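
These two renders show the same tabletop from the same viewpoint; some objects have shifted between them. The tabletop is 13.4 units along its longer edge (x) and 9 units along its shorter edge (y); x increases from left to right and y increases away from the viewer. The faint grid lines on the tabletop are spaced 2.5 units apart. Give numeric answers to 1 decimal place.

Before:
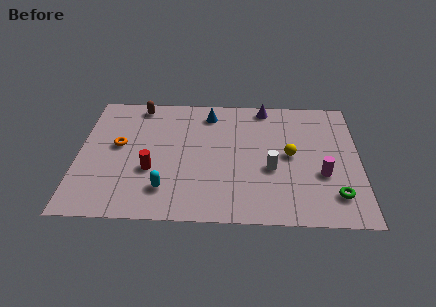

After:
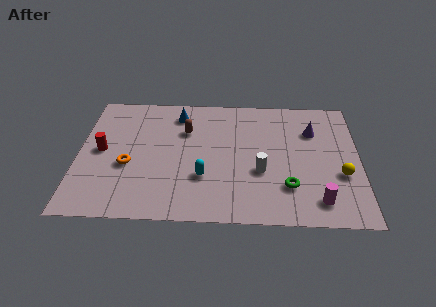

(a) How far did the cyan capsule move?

2.0

The cyan capsule was near (4.2, 2.0) before and (6.0, 2.9) after, so it travelled √(1.8² + 0.9²) ≈ 2.0 units.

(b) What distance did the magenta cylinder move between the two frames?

1.8

From (11.6, 3.3) to (11.4, 1.5), the magenta cylinder covered √(0.2² + 1.8²) ≈ 1.8 units.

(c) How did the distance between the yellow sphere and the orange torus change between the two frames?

+1.9

Before: roughly 8.2 units apart; after: 10.1. That's 1.9 units further apart.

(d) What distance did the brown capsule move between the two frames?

2.9

The brown capsule moved from about (2.8, 8.0) to (5.1, 6.2), a distance of √(2.3² + 1.8²) ≈ 2.9.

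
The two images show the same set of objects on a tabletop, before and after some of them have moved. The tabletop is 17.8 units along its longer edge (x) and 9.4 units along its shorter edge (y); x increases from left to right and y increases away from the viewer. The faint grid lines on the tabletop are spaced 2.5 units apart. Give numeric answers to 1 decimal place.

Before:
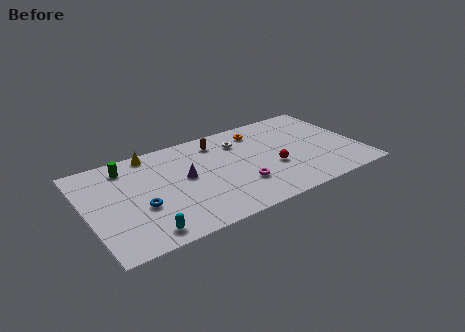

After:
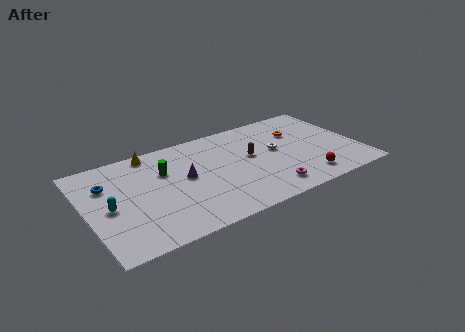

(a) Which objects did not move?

the purple cone and the yellow cone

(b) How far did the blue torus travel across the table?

3.5

The blue torus moved from about (3.3, 3.6) to (1.5, 6.6), a distance of √(1.8² + 3.0²) ≈ 3.5.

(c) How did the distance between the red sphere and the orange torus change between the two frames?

+0.8

The distance was about 4.1 in the first image and 4.9 in the second, so they moved 0.8 units further apart.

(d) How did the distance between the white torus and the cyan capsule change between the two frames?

+1.9

Before: roughly 9.2 units apart; after: 11.1. That's 1.9 units further apart.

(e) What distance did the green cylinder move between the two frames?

2.7

The green cylinder was near (2.9, 7.8) before and (5.2, 6.3) after, so it travelled √(2.3² + 1.5²) ≈ 2.7 units.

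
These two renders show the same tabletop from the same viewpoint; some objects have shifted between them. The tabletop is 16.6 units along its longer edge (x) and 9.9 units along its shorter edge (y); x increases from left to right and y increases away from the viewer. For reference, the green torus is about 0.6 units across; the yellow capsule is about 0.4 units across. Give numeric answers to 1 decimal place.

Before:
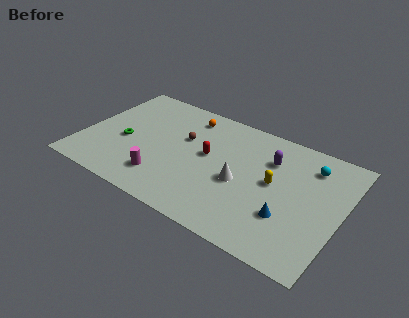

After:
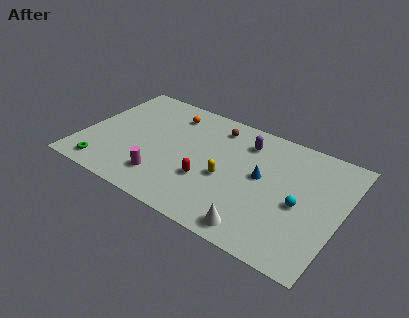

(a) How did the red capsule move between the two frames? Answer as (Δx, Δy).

(0.3, -2.1)

The red capsule was at about (8.0, 5.5) and moved to about (8.3, 3.4).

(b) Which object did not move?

the magenta cylinder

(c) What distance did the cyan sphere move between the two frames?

3.4

From (14.3, 7.8) to (14.1, 4.4), the cyan sphere covered √(0.2² + 3.4²) ≈ 3.4 units.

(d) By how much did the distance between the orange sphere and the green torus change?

+2.0

The distance was about 5.4 in the first image and 7.4 in the second, so they moved 2.0 units further apart.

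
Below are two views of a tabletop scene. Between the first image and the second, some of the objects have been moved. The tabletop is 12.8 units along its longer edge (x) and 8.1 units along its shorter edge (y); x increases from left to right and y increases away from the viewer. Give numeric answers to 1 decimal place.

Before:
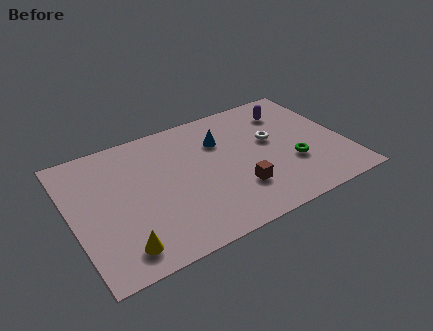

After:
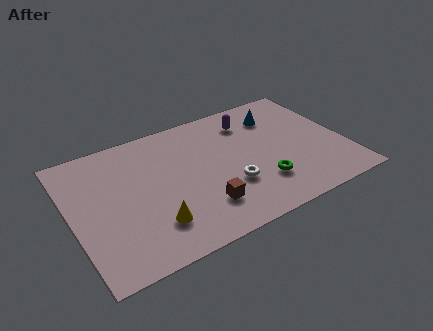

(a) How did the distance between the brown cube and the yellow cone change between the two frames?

-3.4

They were about 5.7 units apart before and 2.3 after — 3.4 units closer together.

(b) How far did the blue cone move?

2.8

The blue cone moved from about (7.2, 5.7) to (10.0, 6.2), a distance of √(2.8² + 0.5²) ≈ 2.8.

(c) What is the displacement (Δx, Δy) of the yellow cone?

(1.6, 0.7)

From the two frames, the yellow cone sits at roughly (1.9, 1.3) before and (3.5, 2.0) after.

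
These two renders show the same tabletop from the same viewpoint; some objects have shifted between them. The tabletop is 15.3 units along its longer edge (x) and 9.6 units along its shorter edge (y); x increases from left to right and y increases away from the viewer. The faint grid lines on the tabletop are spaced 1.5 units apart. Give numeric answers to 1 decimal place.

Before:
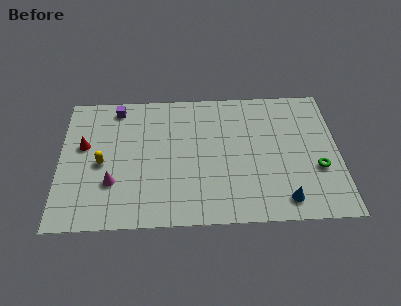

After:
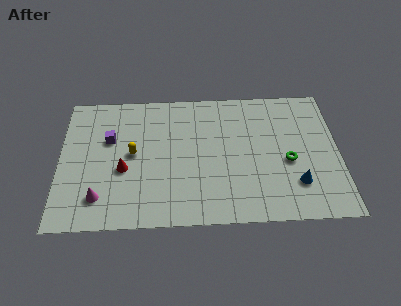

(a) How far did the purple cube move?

2.3

From (3.1, 8.4) to (2.7, 6.1), the purple cube covered √(0.4² + 2.3²) ≈ 2.3 units.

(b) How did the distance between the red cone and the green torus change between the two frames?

-4.0

Before: roughly 13.0 units apart; after: 9.0. That's 4.0 units closer together.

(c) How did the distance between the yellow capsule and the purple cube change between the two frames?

-2.4

Before: roughly 4.1 units apart; after: 1.7. That's 2.4 units closer together.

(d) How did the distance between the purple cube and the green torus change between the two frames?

-2.0

Before: roughly 12.0 units apart; after: 10.0. That's 2.0 units closer together.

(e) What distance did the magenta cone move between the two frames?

1.2

From (2.9, 3.0) to (2.2, 2.0), the magenta cone covered √(0.7² + 1.0²) ≈ 1.2 units.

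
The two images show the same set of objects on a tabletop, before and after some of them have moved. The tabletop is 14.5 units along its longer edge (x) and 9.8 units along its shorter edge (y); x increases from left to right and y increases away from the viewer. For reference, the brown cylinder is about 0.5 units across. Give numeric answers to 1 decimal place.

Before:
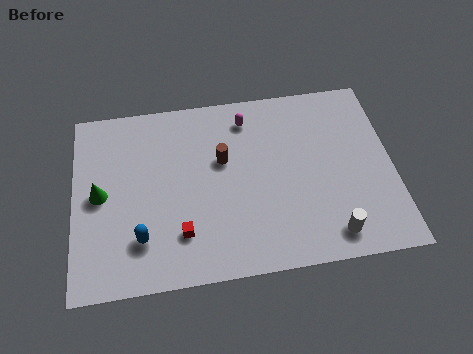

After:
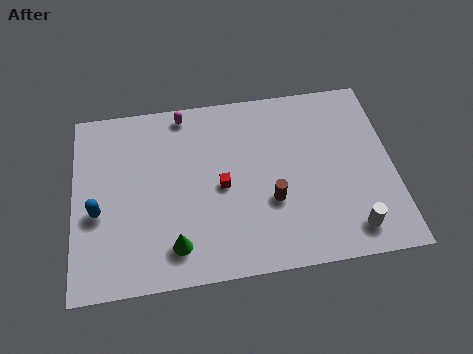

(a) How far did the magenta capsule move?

3.0

The magenta capsule moved from about (8.0, 8.1) to (5.1, 8.8), a distance of √(2.9² + 0.7²) ≈ 3.0.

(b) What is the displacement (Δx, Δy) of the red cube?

(1.9, 2.2)

From the two frames, the red cube sits at roughly (4.8, 2.4) before and (6.7, 4.6) after.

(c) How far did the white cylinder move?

0.9

The white cylinder was near (11.5, 1.4) before and (12.4, 1.5) after, so it travelled √(0.9² + 0.1²) ≈ 0.9 units.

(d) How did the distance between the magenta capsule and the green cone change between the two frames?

-0.5

Before: roughly 7.5 units apart; after: 7.0. That's 0.5 units closer together.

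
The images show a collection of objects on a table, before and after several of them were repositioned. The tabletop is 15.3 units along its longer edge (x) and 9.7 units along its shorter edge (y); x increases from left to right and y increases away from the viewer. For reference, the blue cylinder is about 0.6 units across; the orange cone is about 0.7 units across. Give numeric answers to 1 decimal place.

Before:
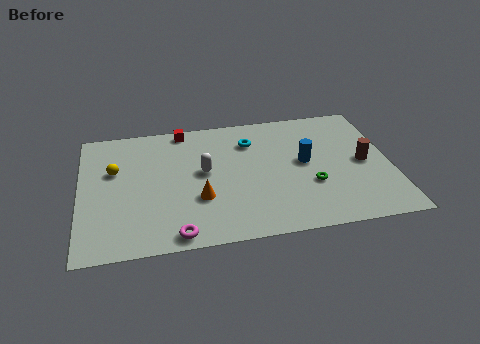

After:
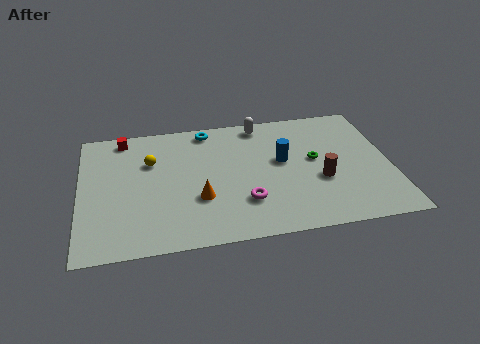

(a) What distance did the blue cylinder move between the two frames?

1.1

From (11.1, 5.2) to (10.0, 5.5), the blue cylinder covered √(1.1² + 0.3²) ≈ 1.1 units.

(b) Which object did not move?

the orange cone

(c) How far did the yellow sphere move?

1.8

The yellow sphere moved from about (1.7, 6.1) to (3.5, 6.5), a distance of √(1.8² + 0.4²) ≈ 1.8.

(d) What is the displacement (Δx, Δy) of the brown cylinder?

(-2.2, -1.0)

The brown cylinder was at about (14.0, 4.7) and moved to about (11.8, 3.7).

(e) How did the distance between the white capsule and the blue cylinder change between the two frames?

-1.8

The distance was about 5.0 in the first image and 3.2 in the second, so they moved 1.8 units closer together.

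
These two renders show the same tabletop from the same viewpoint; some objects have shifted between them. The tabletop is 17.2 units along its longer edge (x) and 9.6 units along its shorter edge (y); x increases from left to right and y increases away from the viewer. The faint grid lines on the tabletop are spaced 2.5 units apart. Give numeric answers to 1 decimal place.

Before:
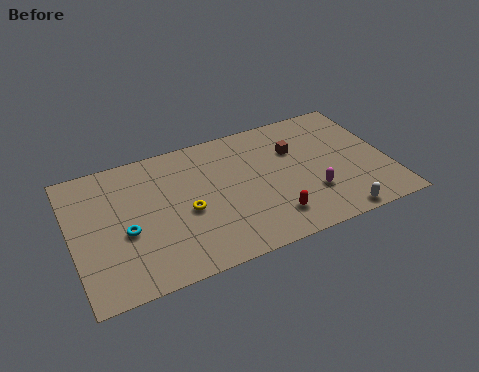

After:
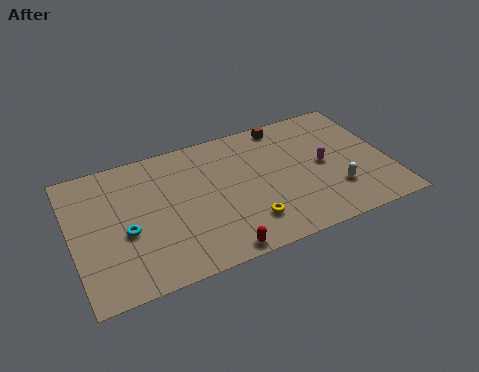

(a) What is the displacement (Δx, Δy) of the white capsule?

(0.2, 1.9)

From the two frames, the white capsule sits at roughly (13.9, 0.8) before and (14.1, 2.7) after.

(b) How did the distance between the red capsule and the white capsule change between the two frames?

+3.4

They were about 3.6 units apart before and 7.0 after — 3.4 units further apart.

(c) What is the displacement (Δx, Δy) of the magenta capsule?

(0.9, 1.9)

The magenta capsule was at about (12.8, 2.9) and moved to about (13.7, 4.8).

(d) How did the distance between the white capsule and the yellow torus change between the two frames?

-3.6

The distance was about 8.5 in the first image and 4.9 in the second, so they moved 3.6 units closer together.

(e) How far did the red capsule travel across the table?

3.3

The red capsule was near (10.5, 2.0) before and (7.4, 0.8) after, so it travelled √(3.1² + 1.2²) ≈ 3.3 units.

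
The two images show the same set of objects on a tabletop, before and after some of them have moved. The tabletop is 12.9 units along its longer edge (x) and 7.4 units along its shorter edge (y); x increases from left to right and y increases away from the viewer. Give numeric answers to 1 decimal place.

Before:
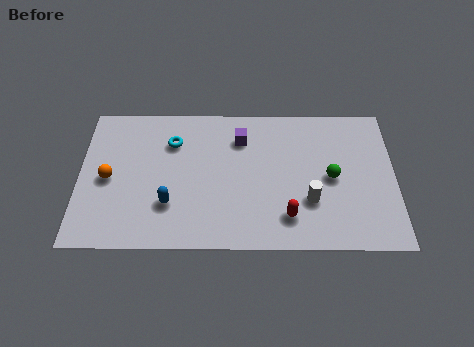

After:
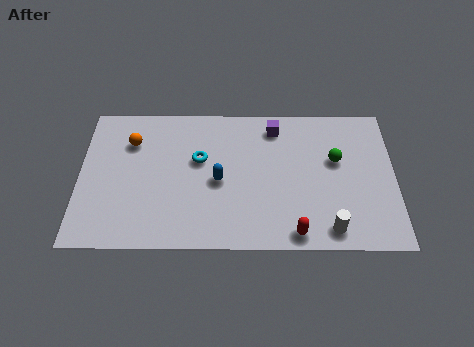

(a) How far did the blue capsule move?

2.3

The blue capsule moved from about (3.7, 2.2) to (5.7, 3.4), a distance of √(2.0² + 1.2²) ≈ 2.3.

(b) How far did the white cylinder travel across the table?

1.6

The white cylinder was near (9.4, 2.4) before and (10.2, 1.0) after, so it travelled √(0.8² + 1.4²) ≈ 1.6 units.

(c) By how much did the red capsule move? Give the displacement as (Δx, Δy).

(0.3, -0.8)

The red capsule was at about (8.5, 1.6) and moved to about (8.8, 0.8).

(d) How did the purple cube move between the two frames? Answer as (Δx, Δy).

(1.4, 0.6)

The purple cube was at about (6.6, 5.6) and moved to about (8.0, 6.2).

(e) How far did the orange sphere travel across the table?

2.1

From (1.2, 3.5) to (2.1, 5.4), the orange sphere covered √(0.9² + 1.9²) ≈ 2.1 units.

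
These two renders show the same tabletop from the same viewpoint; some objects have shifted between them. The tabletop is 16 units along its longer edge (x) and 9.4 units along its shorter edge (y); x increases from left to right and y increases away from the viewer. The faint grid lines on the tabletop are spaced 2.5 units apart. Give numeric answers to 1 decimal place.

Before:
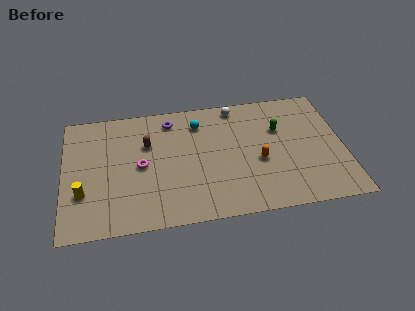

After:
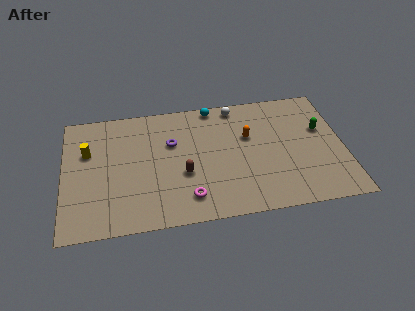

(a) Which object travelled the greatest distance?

the magenta torus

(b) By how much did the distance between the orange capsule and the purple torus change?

-1.9

They were about 6.3 units apart before and 4.4 after — 1.9 units closer together.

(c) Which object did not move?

the white sphere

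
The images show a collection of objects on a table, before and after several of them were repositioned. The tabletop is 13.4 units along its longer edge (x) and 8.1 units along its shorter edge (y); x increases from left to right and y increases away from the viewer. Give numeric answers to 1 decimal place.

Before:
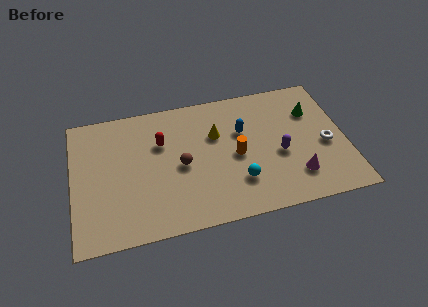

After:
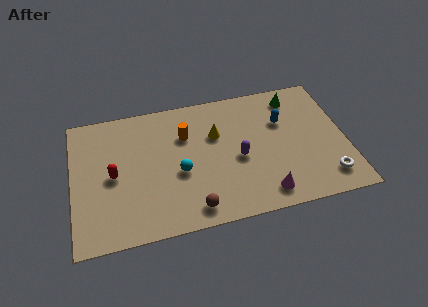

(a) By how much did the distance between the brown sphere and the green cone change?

+1.0

The distance was about 6.9 in the first image and 7.9 in the second, so they moved 1.0 units further apart.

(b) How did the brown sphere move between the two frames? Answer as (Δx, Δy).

(0.4, -2.7)

The brown sphere was at about (5.3, 3.8) and moved to about (5.7, 1.1).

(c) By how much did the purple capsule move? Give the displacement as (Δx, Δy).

(-2.0, 0.2)

From the two frames, the purple capsule sits at roughly (10.1, 3.4) before and (8.1, 3.6) after.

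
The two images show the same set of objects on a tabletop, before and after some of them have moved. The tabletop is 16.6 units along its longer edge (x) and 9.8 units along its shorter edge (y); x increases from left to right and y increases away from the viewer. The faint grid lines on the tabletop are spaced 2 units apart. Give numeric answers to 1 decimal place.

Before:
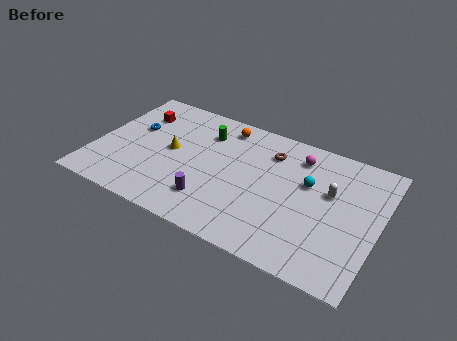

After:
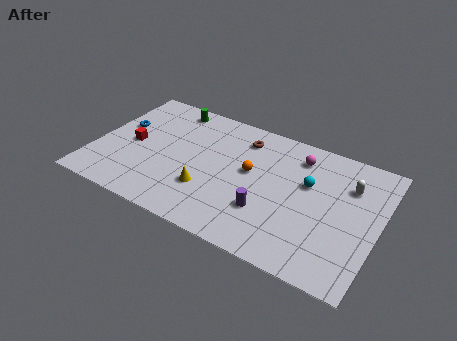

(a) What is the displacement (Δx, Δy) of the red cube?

(0.1, -2.6)

The red cube was at about (2.0, 7.3) and moved to about (2.1, 4.7).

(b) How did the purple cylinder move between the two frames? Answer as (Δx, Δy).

(3.2, 0.7)

The purple cylinder started near (7.2, 2.3) and ended near (10.4, 3.0).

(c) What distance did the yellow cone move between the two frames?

3.3

The yellow cone moved from about (4.4, 5.1) to (6.9, 3.0), a distance of √(2.5² + 2.1²) ≈ 3.3.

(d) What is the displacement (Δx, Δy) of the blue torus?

(-0.8, -0.1)

The blue torus started near (2.0, 6.0) and ended near (1.2, 5.9).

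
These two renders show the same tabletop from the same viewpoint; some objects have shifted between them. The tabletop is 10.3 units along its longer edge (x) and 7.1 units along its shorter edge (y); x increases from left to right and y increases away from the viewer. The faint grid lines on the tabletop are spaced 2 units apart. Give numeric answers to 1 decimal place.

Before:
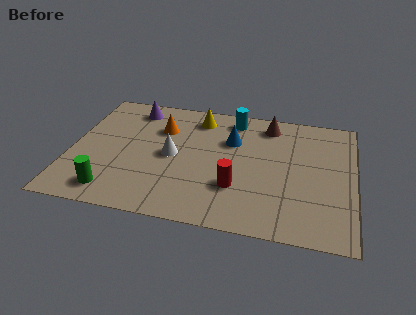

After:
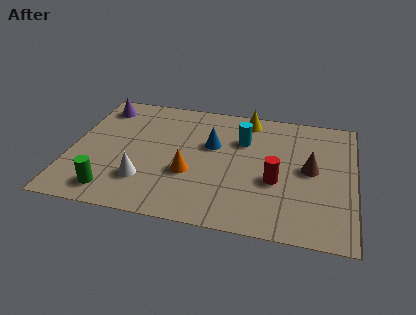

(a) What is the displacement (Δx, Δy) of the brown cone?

(1.6, -2.3)

The brown cone started near (7.1, 6.0) and ended near (8.7, 3.7).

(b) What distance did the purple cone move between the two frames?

1.2

From (2.1, 6.0) to (0.9, 5.9), the purple cone covered √(1.2² + 0.1²) ≈ 1.2 units.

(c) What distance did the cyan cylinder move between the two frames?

1.3

The cyan cylinder was near (5.8, 6.1) before and (6.2, 4.9) after, so it travelled √(0.4² + 1.2²) ≈ 1.3 units.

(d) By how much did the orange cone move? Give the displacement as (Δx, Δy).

(1.2, -2.4)

From the two frames, the orange cone sits at roughly (3.2, 5.0) before and (4.4, 2.6) after.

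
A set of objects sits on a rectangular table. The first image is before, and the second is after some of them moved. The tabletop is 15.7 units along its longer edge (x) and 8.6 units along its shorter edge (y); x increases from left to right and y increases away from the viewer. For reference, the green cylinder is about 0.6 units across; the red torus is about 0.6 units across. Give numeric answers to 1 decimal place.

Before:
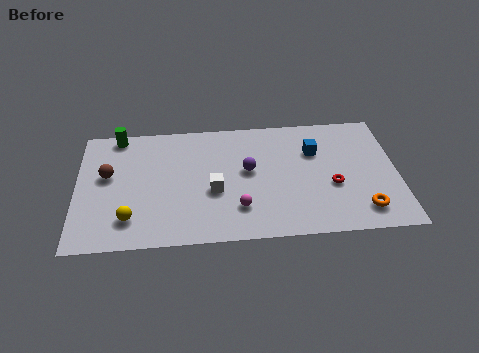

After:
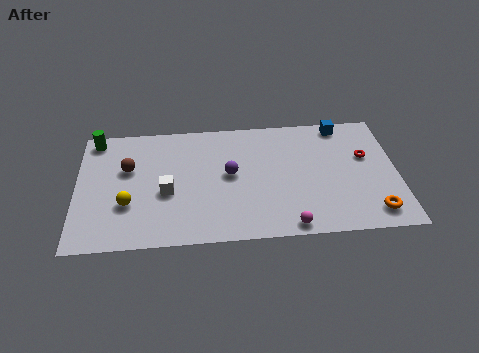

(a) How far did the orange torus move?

0.5

The orange torus moved from about (13.9, 1.6) to (14.4, 1.4), a distance of √(0.5² + 0.2²) ≈ 0.5.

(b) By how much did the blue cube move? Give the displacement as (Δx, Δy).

(1.4, 1.8)

The blue cube started near (11.7, 5.9) and ended near (13.1, 7.7).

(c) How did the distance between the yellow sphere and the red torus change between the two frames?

+1.9

The distance was about 10.0 in the first image and 11.9 in the second, so they moved 1.9 units further apart.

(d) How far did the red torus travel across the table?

2.5

The red torus was near (12.5, 3.4) before and (14.2, 5.3) after, so it travelled √(1.7² + 1.9²) ≈ 2.5 units.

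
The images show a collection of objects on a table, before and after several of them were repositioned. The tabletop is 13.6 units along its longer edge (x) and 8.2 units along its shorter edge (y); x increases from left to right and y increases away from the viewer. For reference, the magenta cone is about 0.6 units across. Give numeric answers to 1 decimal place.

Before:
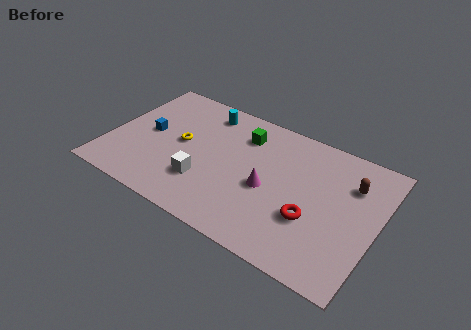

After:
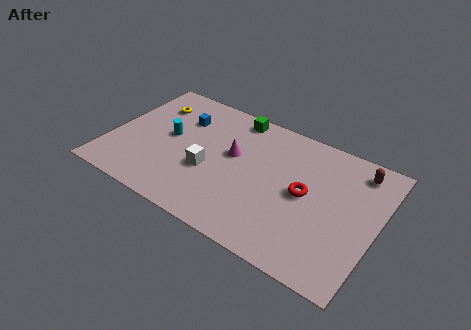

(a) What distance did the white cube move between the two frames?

0.8

The white cube moved from about (5.1, 2.4) to (5.2, 3.2), a distance of √(0.1² + 0.8²) ≈ 0.8.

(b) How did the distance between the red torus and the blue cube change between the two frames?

-1.8

The distance was about 8.7 in the first image and 6.9 in the second, so they moved 1.8 units closer together.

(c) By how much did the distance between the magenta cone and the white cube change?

-1.4

The distance was about 3.3 in the first image and 1.9 in the second, so they moved 1.4 units closer together.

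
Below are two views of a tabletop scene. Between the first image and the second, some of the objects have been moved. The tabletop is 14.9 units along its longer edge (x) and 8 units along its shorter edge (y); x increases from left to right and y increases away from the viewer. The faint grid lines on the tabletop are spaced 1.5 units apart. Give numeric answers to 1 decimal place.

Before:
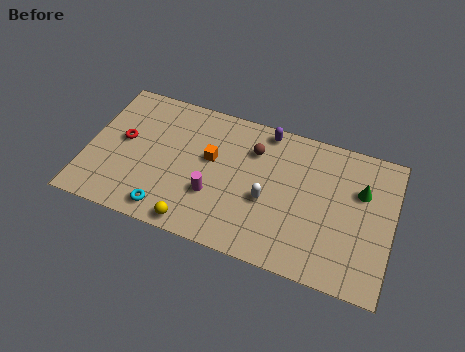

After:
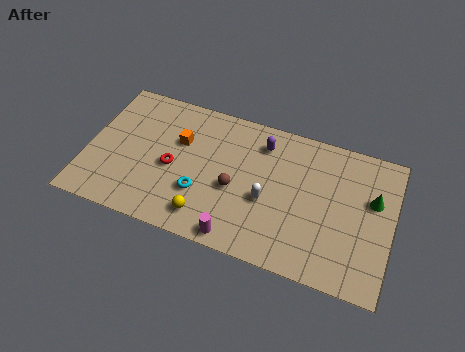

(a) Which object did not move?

the white capsule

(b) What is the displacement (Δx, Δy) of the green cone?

(0.6, -0.3)

The green cone was at about (13.3, 5.3) and moved to about (13.9, 5.0).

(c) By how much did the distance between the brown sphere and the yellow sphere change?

-3.3

Before: roughly 5.6 units apart; after: 2.3. That's 3.3 units closer together.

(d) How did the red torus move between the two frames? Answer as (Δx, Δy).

(2.5, -0.8)

The red torus started near (1.7, 4.4) and ended near (4.2, 3.6).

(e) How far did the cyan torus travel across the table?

2.1

From (4.2, 1.1) to (5.7, 2.6), the cyan torus covered √(1.5² + 1.5²) ≈ 2.1 units.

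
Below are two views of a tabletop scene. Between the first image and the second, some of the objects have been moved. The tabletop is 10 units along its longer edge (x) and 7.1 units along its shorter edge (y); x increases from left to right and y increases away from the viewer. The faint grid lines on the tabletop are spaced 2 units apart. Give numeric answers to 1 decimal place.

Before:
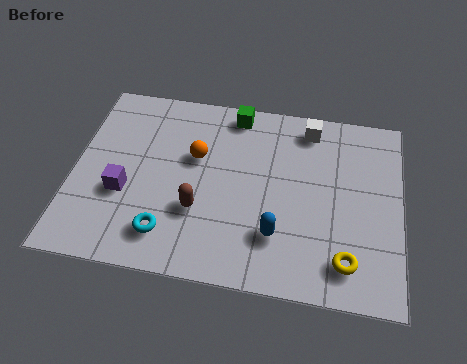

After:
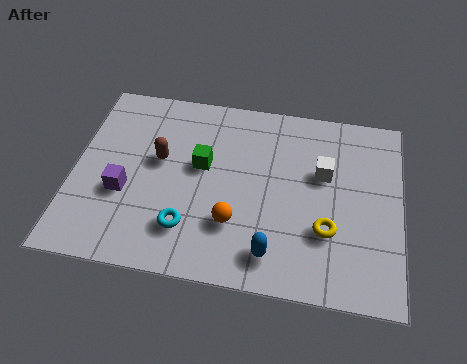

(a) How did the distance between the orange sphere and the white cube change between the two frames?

-0.3

They were about 3.8 units apart before and 3.5 after — 0.3 units closer together.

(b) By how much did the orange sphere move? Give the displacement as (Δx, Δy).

(1.3, -2.3)

The orange sphere was at about (3.7, 4.4) and moved to about (5.0, 2.1).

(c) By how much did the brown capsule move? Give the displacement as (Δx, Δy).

(-1.3, 1.7)

The brown capsule was at about (3.9, 2.4) and moved to about (2.6, 4.1).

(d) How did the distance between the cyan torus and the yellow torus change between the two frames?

-1.2

Before: roughly 5.4 units apart; after: 4.2. That's 1.2 units closer together.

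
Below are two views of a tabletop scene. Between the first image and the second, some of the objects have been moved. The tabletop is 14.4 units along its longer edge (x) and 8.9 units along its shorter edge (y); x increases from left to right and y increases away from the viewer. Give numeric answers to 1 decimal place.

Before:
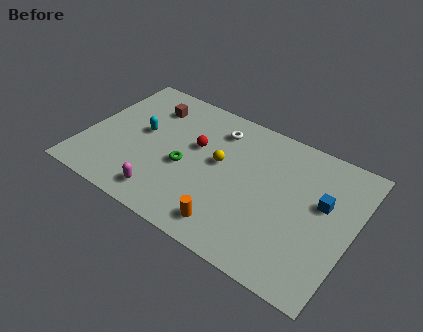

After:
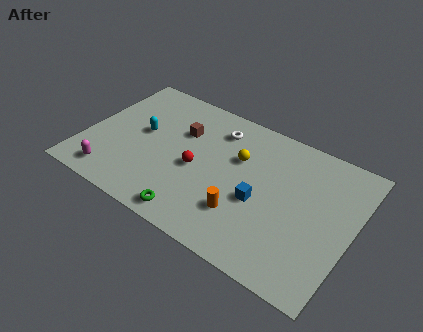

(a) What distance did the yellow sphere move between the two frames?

1.2

The yellow sphere moved from about (7.2, 5.0) to (8.1, 5.8), a distance of √(0.9² + 0.8²) ≈ 1.2.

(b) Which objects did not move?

the cyan capsule and the white torus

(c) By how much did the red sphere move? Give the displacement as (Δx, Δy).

(0.3, -1.4)

The red sphere was at about (5.8, 5.4) and moved to about (6.1, 4.0).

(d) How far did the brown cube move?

2.1

The brown cube was near (3.0, 6.9) before and (4.9, 6.0) after, so it travelled √(1.9² + 0.9²) ≈ 2.1 units.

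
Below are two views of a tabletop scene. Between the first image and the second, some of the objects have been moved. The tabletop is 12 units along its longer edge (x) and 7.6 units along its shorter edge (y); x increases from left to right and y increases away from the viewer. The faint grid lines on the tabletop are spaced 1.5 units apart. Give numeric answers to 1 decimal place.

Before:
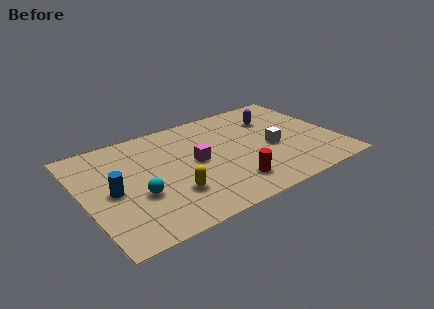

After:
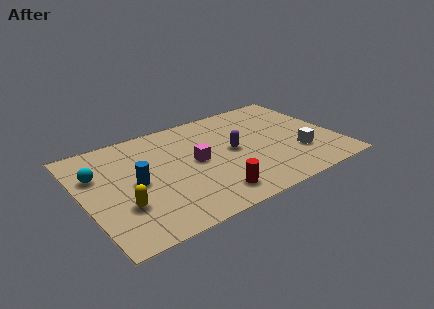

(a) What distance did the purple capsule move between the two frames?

2.8

The purple capsule was near (9.4, 5.5) before and (7.1, 3.9) after, so it travelled √(2.3² + 1.6²) ≈ 2.8 units.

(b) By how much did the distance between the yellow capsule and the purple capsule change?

-0.7

They were about 6.4 units apart before and 5.7 after — 0.7 units closer together.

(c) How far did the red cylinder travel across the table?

1.0

From (6.6, 1.6) to (5.6, 1.3), the red cylinder covered √(1.0² + 0.3²) ≈ 1.0 units.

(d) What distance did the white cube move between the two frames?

1.5

From (8.9, 3.3) to (10.0, 2.3), the white cube covered √(1.1² + 1.0²) ≈ 1.5 units.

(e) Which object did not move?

the magenta cube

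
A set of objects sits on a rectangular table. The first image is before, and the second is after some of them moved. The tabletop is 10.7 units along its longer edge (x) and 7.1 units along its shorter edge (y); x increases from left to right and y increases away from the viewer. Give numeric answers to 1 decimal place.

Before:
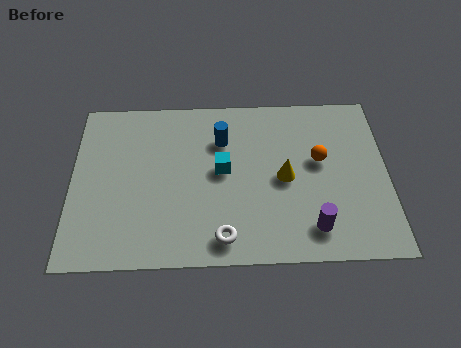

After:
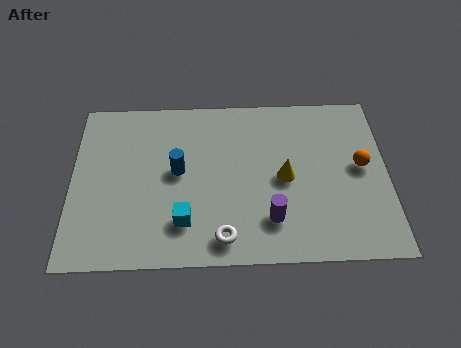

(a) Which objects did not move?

the yellow cone and the white torus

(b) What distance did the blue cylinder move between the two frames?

2.0

The blue cylinder was near (5.1, 5.1) before and (3.6, 3.8) after, so it travelled √(1.5² + 1.3²) ≈ 2.0 units.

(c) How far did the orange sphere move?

1.4

The orange sphere was near (8.4, 4.1) before and (9.8, 3.8) after, so it travelled √(1.4² + 0.3²) ≈ 1.4 units.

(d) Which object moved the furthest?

the cyan cube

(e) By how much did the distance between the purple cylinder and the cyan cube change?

-1.0

Before: roughly 3.9 units apart; after: 2.9. That's 1.0 units closer together.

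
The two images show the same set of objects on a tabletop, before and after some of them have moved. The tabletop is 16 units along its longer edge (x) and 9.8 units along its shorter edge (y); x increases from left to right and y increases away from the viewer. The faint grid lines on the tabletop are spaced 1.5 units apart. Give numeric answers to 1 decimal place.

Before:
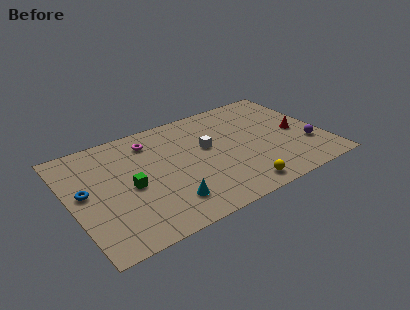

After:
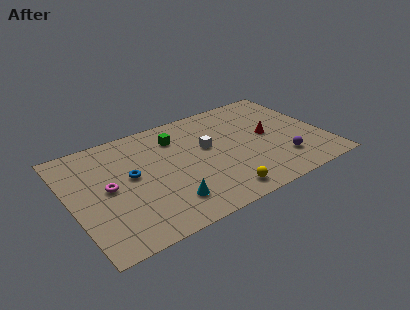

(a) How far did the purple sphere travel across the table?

1.9

The purple sphere was near (14.8, 3.0) before and (13.0, 2.4) after, so it travelled √(1.8² + 0.6²) ≈ 1.9 units.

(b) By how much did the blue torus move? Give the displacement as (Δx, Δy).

(2.9, 0.1)

From the two frames, the blue torus sits at roughly (0.9, 5.3) before and (3.8, 5.4) after.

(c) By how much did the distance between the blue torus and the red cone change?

-4.7

Before: roughly 13.5 units apart; after: 8.8. That's 4.7 units closer together.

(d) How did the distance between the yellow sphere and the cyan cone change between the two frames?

-1.2

They were about 4.5 units apart before and 3.3 after — 1.2 units closer together.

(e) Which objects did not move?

the cyan cone and the white cube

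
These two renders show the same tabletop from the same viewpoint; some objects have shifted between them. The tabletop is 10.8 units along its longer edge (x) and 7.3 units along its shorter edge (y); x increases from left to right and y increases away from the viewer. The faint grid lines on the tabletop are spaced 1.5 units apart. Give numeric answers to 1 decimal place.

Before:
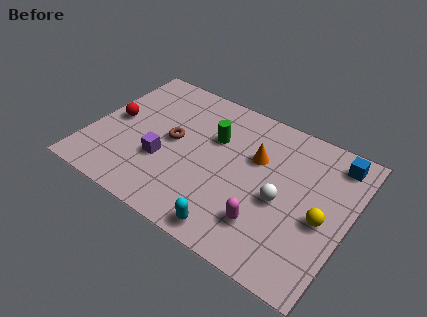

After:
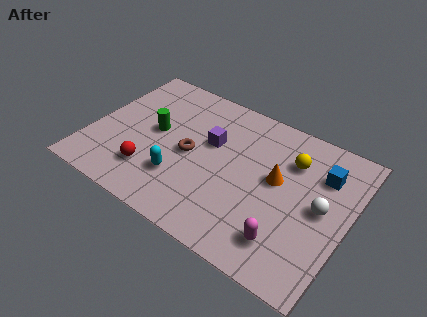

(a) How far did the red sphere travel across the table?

2.7

The red sphere was near (0.9, 3.7) before and (2.8, 1.8) after, so it travelled √(1.9² + 1.9²) ≈ 2.7 units.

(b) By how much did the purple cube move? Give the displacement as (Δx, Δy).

(1.7, 1.9)

From the two frames, the purple cube sits at roughly (3.2, 2.6) before and (4.9, 4.5) after.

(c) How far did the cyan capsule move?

2.8

From (6.5, 0.8) to (4.0, 2.1), the cyan capsule covered √(2.5² + 1.3²) ≈ 2.8 units.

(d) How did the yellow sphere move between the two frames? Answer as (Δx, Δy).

(-1.6, 2.1)

From the two frames, the yellow sphere sits at roughly (9.8, 3.2) before and (8.2, 5.3) after.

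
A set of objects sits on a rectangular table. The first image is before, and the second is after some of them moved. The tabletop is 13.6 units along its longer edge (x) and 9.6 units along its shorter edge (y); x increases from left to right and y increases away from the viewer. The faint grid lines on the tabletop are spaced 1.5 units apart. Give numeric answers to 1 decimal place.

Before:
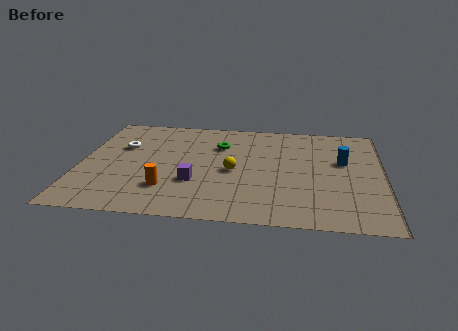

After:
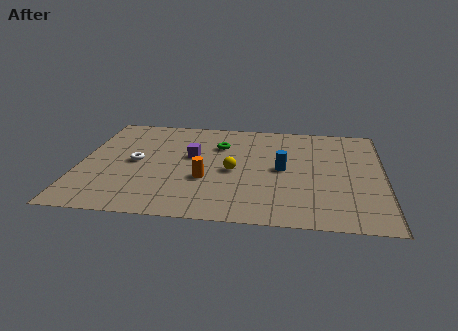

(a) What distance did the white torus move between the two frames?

1.6

The white torus moved from about (1.8, 6.2) to (2.5, 4.8), a distance of √(0.7² + 1.4²) ≈ 1.6.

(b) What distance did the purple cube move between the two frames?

2.4

From (5.2, 3.2) to (5.0, 5.6), the purple cube covered √(0.2² + 2.4²) ≈ 2.4 units.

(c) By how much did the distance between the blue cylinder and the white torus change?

-3.4

Before: roughly 10.0 units apart; after: 6.6. That's 3.4 units closer together.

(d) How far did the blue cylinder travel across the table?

2.9

The blue cylinder moved from about (11.8, 5.8) to (9.1, 4.8), a distance of √(2.7² + 1.0²) ≈ 2.9.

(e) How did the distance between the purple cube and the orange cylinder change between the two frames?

+0.8

They were about 1.4 units apart before and 2.2 after — 0.8 units further apart.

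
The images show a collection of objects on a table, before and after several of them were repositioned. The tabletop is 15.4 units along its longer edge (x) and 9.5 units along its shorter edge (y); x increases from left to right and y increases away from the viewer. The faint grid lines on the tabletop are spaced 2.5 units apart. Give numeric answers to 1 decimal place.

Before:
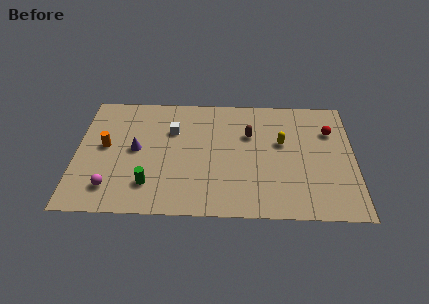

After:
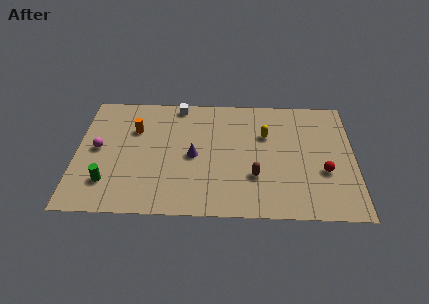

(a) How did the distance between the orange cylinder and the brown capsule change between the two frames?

-0.5

Before: roughly 8.1 units apart; after: 7.6. That's 0.5 units closer together.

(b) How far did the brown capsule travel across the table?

3.3

The brown capsule was near (9.6, 6.3) before and (9.9, 3.0) after, so it travelled √(0.3² + 3.3²) ≈ 3.3 units.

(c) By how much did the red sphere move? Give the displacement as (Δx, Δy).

(-0.4, -3.2)

The red sphere started near (14.1, 6.7) and ended near (13.7, 3.5).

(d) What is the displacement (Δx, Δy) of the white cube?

(0.3, 2.1)

The white cube started near (5.3, 6.5) and ended near (5.6, 8.6).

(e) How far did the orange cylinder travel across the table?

2.1

The orange cylinder moved from about (1.6, 5.1) to (3.2, 6.5), a distance of √(1.6² + 1.4²) ≈ 2.1.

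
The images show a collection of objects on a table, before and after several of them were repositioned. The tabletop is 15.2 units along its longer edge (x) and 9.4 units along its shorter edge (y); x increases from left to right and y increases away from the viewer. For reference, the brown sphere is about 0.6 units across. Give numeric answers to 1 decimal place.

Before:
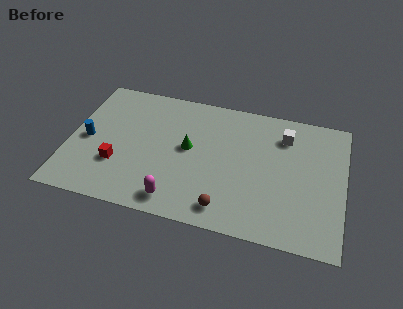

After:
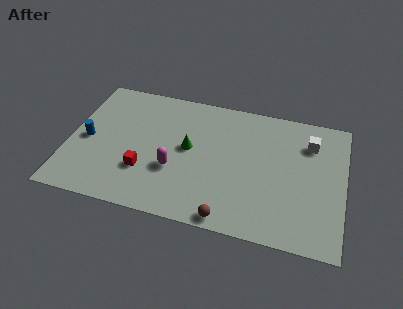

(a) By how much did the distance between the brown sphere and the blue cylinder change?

+0.4

Before: roughly 8.5 units apart; after: 8.9. That's 0.4 units further apart.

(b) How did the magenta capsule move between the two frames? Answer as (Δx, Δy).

(-0.3, 2.1)

From the two frames, the magenta capsule sits at roughly (6.2, 1.3) before and (5.9, 3.4) after.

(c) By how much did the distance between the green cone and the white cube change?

+1.3

The distance was about 5.6 in the first image and 6.9 in the second, so they moved 1.3 units further apart.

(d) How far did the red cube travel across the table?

1.5

From (2.8, 3.0) to (4.3, 2.9), the red cube covered √(1.5² + 0.1²) ≈ 1.5 units.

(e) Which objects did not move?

the blue cylinder and the green cone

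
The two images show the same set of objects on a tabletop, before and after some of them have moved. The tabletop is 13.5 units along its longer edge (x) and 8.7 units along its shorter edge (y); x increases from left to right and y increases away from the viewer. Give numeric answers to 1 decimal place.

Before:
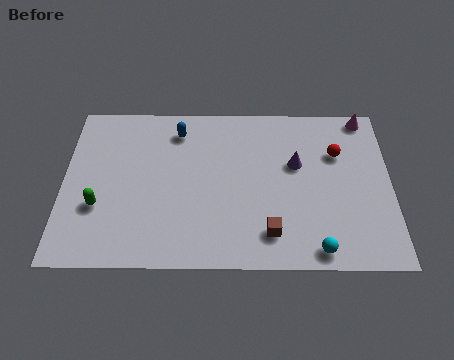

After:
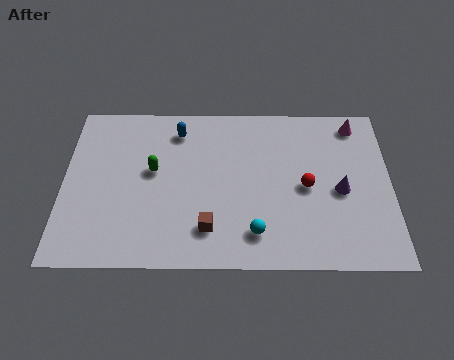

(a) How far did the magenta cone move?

0.6

The magenta cone was near (12.5, 7.9) before and (12.1, 7.5) after, so it travelled √(0.4² + 0.4²) ≈ 0.6 units.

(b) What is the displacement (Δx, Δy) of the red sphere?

(-1.3, -1.8)

The red sphere started near (11.3, 5.9) and ended near (10.0, 4.1).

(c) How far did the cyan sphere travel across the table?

2.6

The cyan sphere moved from about (10.4, 0.9) to (7.9, 1.7), a distance of √(2.5² + 0.8²) ≈ 2.6.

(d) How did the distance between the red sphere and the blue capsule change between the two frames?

-0.6

They were about 6.7 units apart before and 6.1 after — 0.6 units closer together.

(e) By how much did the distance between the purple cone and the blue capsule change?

+2.2

Before: roughly 5.2 units apart; after: 7.4. That's 2.2 units further apart.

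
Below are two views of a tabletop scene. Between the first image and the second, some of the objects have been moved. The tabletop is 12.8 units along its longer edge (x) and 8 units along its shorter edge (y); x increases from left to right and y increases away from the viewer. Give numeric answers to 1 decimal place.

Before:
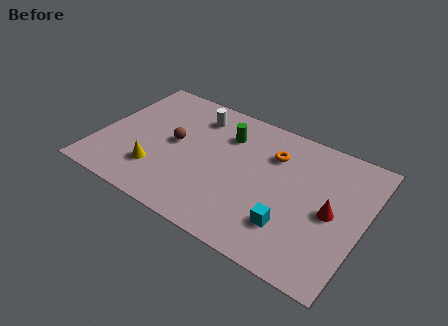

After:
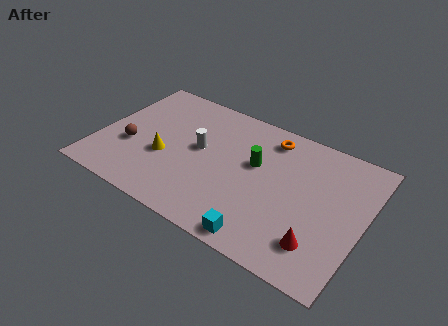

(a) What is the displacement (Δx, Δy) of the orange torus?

(-0.3, 0.9)

From the two frames, the orange torus sits at roughly (8.2, 5.8) before and (7.9, 6.7) after.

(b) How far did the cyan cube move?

1.7

The cyan cube moved from about (9.6, 2.1) to (8.5, 0.8), a distance of √(1.1² + 1.3²) ≈ 1.7.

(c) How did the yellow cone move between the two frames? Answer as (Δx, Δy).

(0.2, 1.0)

The yellow cone was at about (3.1, 2.1) and moved to about (3.3, 3.1).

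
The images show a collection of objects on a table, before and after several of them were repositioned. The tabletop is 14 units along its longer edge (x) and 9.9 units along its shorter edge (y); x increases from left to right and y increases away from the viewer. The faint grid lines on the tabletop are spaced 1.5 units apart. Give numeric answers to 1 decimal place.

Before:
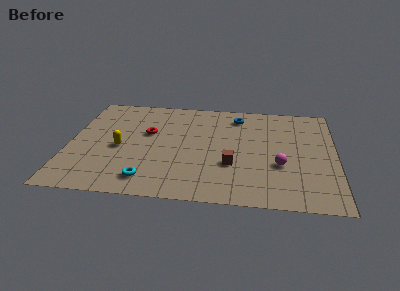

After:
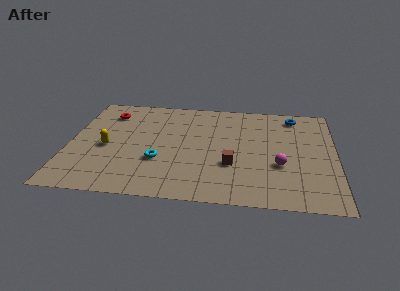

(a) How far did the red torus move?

2.8

The red torus moved from about (4.1, 6.0) to (1.9, 7.8), a distance of √(2.2² + 1.8²) ≈ 2.8.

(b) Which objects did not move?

the brown cube and the magenta sphere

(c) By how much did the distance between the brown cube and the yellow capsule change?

+0.7

Before: roughly 6.0 units apart; after: 6.7. That's 0.7 units further apart.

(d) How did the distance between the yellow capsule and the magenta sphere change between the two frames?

+0.7

They were about 8.4 units apart before and 9.1 after — 0.7 units further apart.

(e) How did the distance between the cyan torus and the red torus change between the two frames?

+0.9

The distance was about 4.4 in the first image and 5.3 in the second, so they moved 0.9 units further apart.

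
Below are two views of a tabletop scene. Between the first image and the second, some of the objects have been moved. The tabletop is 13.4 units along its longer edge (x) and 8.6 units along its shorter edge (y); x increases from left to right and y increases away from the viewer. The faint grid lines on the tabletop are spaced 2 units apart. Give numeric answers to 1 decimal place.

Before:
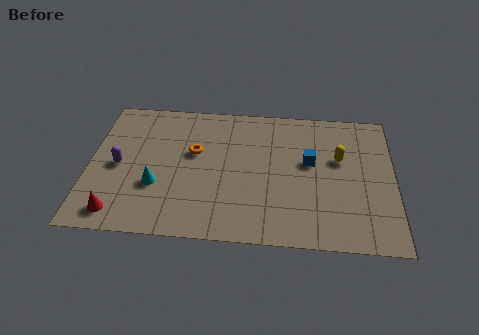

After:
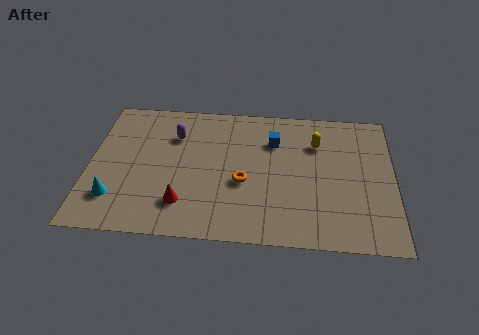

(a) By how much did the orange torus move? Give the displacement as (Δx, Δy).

(2.2, -1.7)

The orange torus was at about (4.6, 5.2) and moved to about (6.8, 3.5).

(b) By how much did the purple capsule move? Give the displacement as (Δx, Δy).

(2.4, 2.1)

The purple capsule was at about (1.3, 4.1) and moved to about (3.7, 6.2).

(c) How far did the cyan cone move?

2.0

The cyan cone was near (3.0, 3.0) before and (1.2, 2.1) after, so it travelled √(1.8² + 0.9²) ≈ 2.0 units.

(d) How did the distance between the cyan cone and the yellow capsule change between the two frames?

+1.4

Before: roughly 8.3 units apart; after: 9.7. That's 1.4 units further apart.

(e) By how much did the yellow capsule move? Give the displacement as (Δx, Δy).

(-1.0, 0.9)

From the two frames, the yellow capsule sits at roughly (11.0, 5.3) before and (10.0, 6.2) after.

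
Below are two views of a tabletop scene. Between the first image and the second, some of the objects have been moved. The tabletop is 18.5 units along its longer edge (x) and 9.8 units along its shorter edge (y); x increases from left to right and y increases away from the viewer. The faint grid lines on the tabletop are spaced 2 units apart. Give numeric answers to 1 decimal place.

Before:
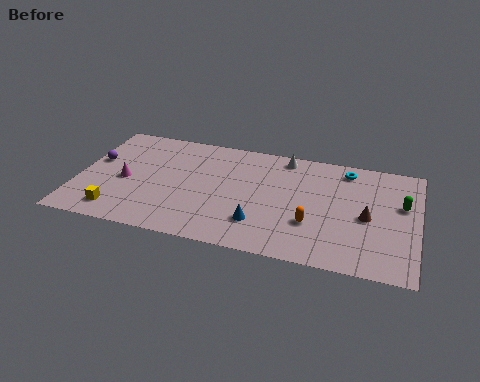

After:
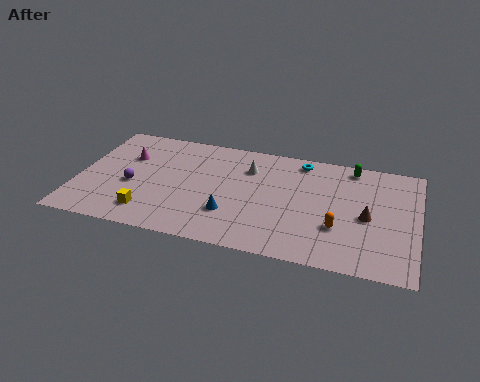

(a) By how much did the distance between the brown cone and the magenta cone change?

+0.3

Before: roughly 13.2 units apart; after: 13.5. That's 0.3 units further apart.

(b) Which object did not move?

the brown cone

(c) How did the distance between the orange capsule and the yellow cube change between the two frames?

-0.3

Before: roughly 10.6 units apart; after: 10.3. That's 0.3 units closer together.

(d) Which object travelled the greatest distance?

the green capsule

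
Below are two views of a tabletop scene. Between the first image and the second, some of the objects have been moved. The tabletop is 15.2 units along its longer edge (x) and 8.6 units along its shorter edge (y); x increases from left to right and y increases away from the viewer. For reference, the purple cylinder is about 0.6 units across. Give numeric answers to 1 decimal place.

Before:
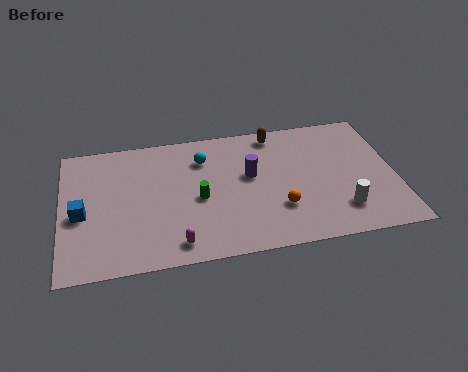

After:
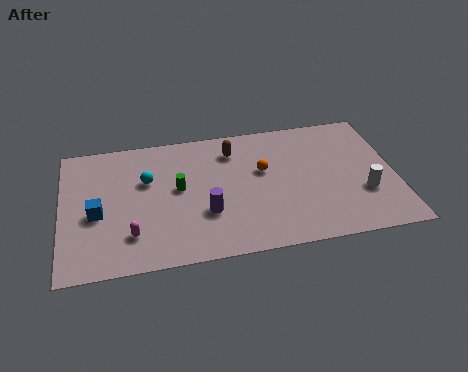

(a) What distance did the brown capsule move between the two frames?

2.2

From (9.9, 7.6) to (7.9, 6.8), the brown capsule covered √(2.0² + 0.8²) ≈ 2.2 units.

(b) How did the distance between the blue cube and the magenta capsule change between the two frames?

-2.7

Before: roughly 4.9 units apart; after: 2.2. That's 2.7 units closer together.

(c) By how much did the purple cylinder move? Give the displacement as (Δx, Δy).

(-2.1, -2.1)

From the two frames, the purple cylinder sits at roughly (8.6, 5.0) before and (6.5, 2.9) after.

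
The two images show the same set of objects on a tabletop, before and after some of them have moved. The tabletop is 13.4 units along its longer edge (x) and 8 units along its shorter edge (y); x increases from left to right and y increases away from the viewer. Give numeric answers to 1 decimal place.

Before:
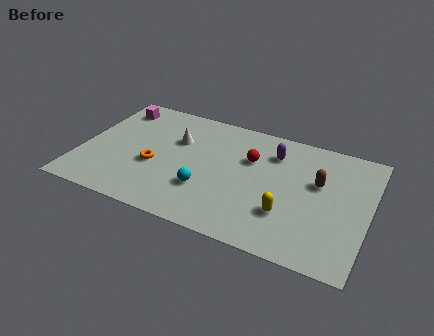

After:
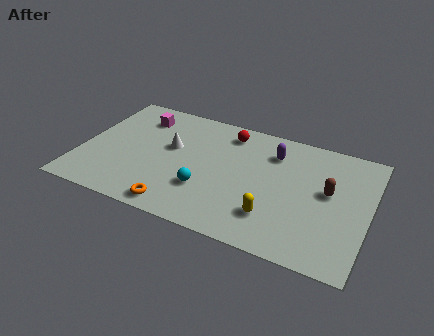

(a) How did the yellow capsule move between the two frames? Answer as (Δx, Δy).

(-0.6, -0.4)

The yellow capsule was at about (9.8, 2.4) and moved to about (9.2, 2.0).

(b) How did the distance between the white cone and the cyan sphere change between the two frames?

-0.4

The distance was about 3.3 in the first image and 2.9 in the second, so they moved 0.4 units closer together.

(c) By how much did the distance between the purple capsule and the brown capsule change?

+0.6

Before: roughly 2.5 units apart; after: 3.1. That's 0.6 units further apart.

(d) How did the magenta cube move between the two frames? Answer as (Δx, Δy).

(1.2, -0.3)

The magenta cube was at about (1.2, 6.6) and moved to about (2.4, 6.3).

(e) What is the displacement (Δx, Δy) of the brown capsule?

(0.5, -0.4)

The brown capsule was at about (11.0, 4.9) and moved to about (11.5, 4.5).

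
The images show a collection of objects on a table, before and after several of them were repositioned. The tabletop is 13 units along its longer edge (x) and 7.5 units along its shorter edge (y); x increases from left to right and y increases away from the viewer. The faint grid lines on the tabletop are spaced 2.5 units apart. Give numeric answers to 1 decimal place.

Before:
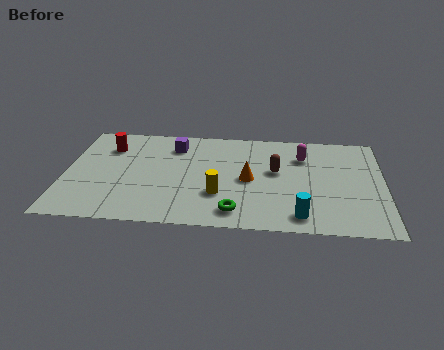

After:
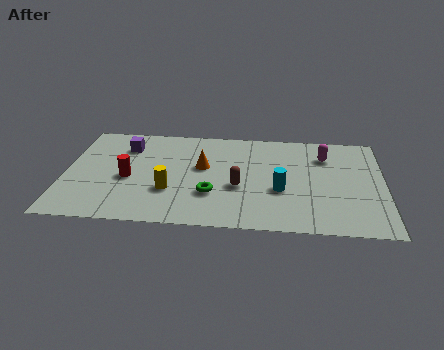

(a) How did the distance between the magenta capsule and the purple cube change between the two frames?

+2.9

They were about 5.3 units apart before and 8.2 after — 2.9 units further apart.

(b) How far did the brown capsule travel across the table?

2.0

The brown capsule was near (8.6, 4.3) before and (7.1, 3.0) after, so it travelled √(1.5² + 1.3²) ≈ 2.0 units.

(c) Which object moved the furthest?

the red cylinder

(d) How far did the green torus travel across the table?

1.6

The green torus moved from about (7.0, 1.2) to (6.0, 2.4), a distance of √(1.0² + 1.2²) ≈ 1.6.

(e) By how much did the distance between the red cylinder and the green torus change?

-3.4

Before: roughly 6.9 units apart; after: 3.5. That's 3.4 units closer together.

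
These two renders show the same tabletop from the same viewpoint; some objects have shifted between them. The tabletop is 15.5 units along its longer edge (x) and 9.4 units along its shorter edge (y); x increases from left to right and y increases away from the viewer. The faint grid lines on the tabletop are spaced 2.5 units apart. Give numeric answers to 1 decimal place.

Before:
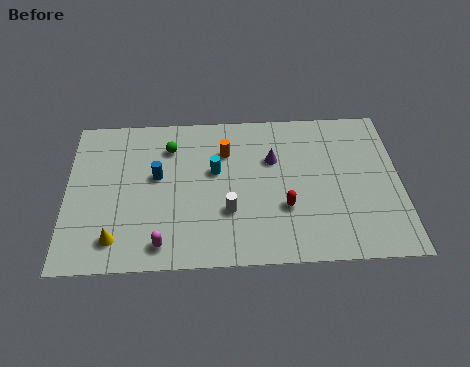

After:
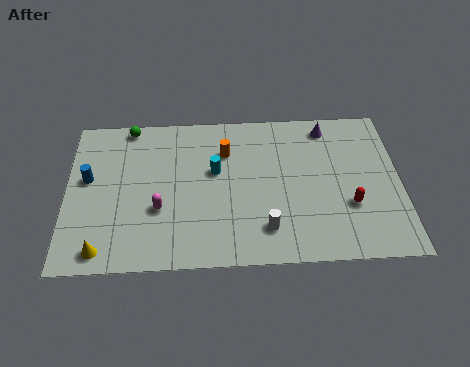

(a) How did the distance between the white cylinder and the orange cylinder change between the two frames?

+1.4

They were about 3.7 units apart before and 5.1 after — 1.4 units further apart.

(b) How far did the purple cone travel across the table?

3.2

The purple cone was near (9.6, 6.2) before and (12.2, 8.1) after, so it travelled √(2.6² + 1.9²) ≈ 3.2 units.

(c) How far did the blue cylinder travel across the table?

3.2

The blue cylinder moved from about (4.2, 5.4) to (1.0, 5.4), a distance of √(3.2² + 0.0²) ≈ 3.2.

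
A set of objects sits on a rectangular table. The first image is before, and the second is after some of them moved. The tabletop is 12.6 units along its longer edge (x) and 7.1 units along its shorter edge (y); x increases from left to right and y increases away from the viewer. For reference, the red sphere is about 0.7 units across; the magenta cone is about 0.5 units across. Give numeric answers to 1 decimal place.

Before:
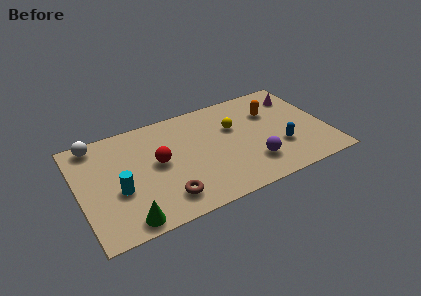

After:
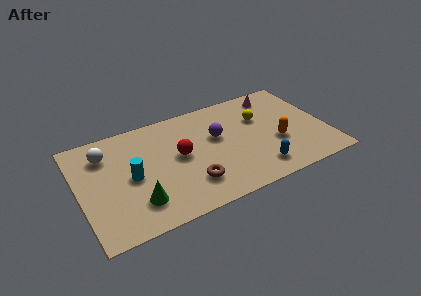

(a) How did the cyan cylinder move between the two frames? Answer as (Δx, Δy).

(0.7, 0.6)

From the two frames, the cyan cylinder sits at roughly (1.9, 2.8) before and (2.6, 3.4) after.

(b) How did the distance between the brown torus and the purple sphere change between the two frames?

-1.5

They were about 4.5 units apart before and 3.0 after — 1.5 units closer together.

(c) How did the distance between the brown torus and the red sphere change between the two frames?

-0.4

They were about 2.4 units apart before and 2.0 after — 0.4 units closer together.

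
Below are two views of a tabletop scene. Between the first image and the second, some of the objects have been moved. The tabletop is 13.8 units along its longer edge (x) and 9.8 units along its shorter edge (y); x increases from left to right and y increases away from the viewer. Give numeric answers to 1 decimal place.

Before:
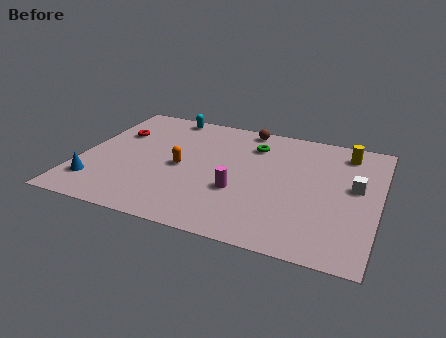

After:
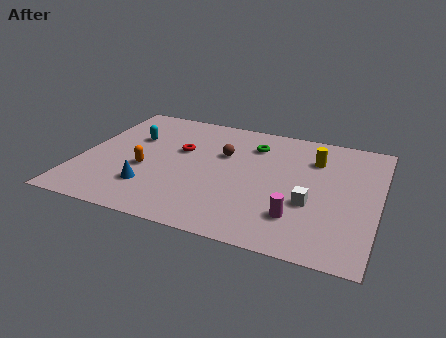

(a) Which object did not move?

the green torus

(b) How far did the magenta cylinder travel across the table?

3.0

From (7.5, 3.5) to (10.3, 2.4), the magenta cylinder covered √(2.8² + 1.1²) ≈ 3.0 units.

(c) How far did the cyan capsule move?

2.8

The cyan capsule moved from about (3.5, 8.9) to (2.2, 6.4), a distance of √(1.3² + 2.5²) ≈ 2.8.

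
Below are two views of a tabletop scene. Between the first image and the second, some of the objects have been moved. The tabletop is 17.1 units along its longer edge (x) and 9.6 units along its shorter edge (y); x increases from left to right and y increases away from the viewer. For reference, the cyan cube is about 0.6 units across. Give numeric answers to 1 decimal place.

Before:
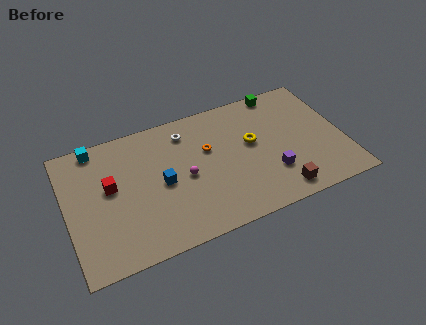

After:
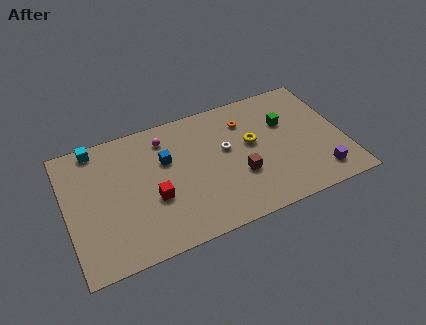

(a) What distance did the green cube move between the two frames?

2.5

The green cube moved from about (13.7, 8.8) to (13.7, 6.3), a distance of √(0.0² + 2.5²) ≈ 2.5.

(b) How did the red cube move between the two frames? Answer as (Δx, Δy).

(2.5, -1.8)

The red cube started near (2.7, 5.5) and ended near (5.2, 3.7).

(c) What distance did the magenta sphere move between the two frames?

3.4

The magenta sphere was near (7.2, 4.5) before and (6.3, 7.8) after, so it travelled √(0.9² + 3.3²) ≈ 3.4 units.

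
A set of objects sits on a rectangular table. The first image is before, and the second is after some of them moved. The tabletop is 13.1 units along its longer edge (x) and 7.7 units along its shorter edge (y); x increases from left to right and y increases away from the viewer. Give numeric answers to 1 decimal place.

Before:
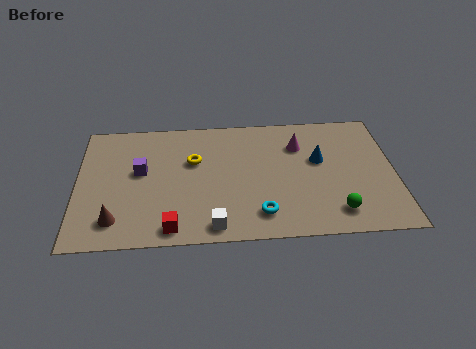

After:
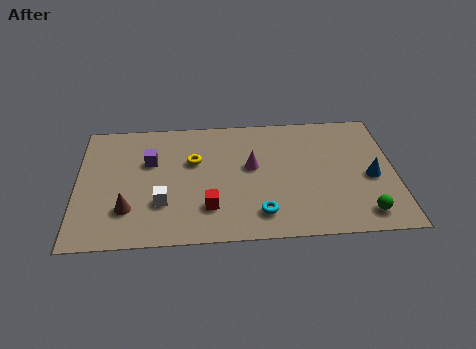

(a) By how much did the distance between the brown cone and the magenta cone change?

-3.0

The distance was about 8.6 in the first image and 5.6 in the second, so they moved 3.0 units closer together.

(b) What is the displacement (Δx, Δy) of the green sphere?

(1.1, -0.2)

From the two frames, the green sphere sits at roughly (10.6, 1.4) before and (11.7, 1.2) after.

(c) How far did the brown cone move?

0.8

The brown cone was near (1.6, 1.5) before and (2.1, 2.1) after, so it travelled √(0.5² + 0.6²) ≈ 0.8 units.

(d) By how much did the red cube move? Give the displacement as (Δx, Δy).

(1.5, 1.1)

From the two frames, the red cube sits at roughly (3.9, 0.9) before and (5.4, 2.0) after.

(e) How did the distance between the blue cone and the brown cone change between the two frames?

+1.1

Before: roughly 9.0 units apart; after: 10.1. That's 1.1 units further apart.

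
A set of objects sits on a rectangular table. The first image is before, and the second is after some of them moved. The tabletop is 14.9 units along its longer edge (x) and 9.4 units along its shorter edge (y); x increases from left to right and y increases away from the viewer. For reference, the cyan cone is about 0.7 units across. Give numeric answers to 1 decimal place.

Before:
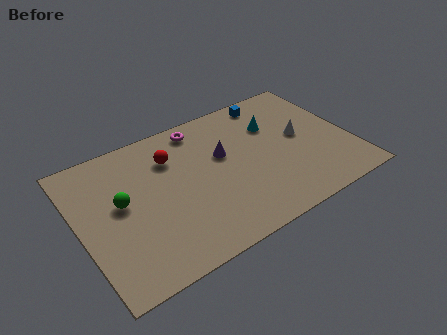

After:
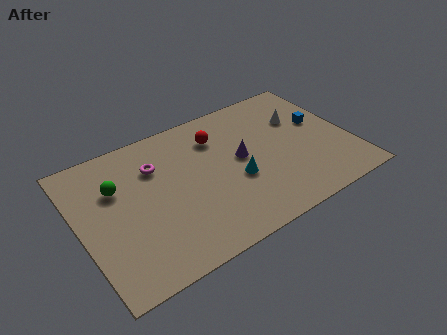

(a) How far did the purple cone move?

1.1

From (8.0, 5.7) to (8.9, 5.0), the purple cone covered √(0.9² + 0.7²) ≈ 1.1 units.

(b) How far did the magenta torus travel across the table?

3.1

The magenta torus was near (7.1, 8.2) before and (4.4, 6.7) after, so it travelled √(2.7² + 1.5²) ≈ 3.1 units.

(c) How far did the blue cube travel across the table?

3.6

The blue cube moved from about (11.2, 8.3) to (13.5, 5.5), a distance of √(2.3² + 2.8²) ≈ 3.6.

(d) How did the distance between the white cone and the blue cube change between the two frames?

-2.2

They were about 3.5 units apart before and 1.3 after — 2.2 units closer together.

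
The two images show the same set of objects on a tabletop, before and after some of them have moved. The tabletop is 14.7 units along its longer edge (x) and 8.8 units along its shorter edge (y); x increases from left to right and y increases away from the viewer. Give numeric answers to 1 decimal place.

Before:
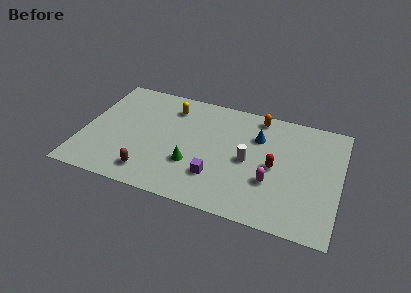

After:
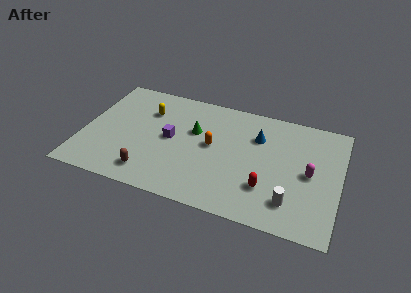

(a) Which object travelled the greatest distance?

the orange capsule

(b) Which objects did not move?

the blue cone and the brown capsule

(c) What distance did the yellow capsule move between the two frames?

1.5

From (4.8, 7.0) to (3.5, 6.3), the yellow capsule covered √(1.3² + 0.7²) ≈ 1.5 units.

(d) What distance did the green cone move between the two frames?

2.6

The green cone moved from about (6.4, 2.9) to (6.3, 5.5), a distance of √(0.1² + 2.6²) ≈ 2.6.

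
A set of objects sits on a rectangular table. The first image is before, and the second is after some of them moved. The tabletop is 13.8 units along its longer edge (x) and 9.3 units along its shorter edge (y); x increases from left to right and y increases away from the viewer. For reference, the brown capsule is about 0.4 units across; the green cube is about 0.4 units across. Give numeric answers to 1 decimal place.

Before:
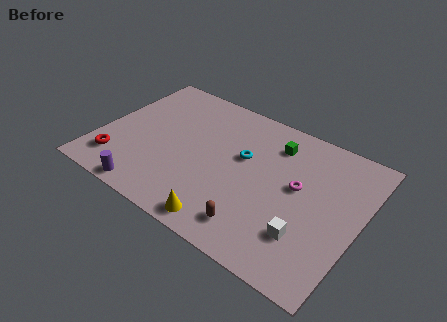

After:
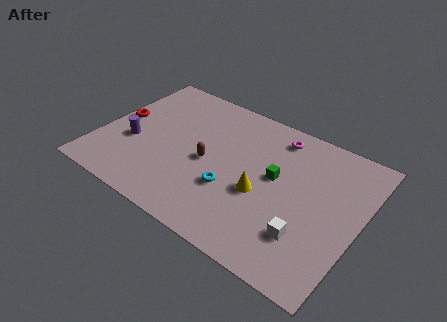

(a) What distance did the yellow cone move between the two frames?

3.1

From (7.4, 1.0) to (8.8, 3.8), the yellow cone covered √(1.4² + 2.8²) ≈ 3.1 units.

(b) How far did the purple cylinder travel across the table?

3.2

The purple cylinder was near (3.3, 0.8) before and (1.8, 3.6) after, so it travelled √(1.5² + 2.8²) ≈ 3.2 units.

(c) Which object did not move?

the white cube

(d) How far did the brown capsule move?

4.1

The brown capsule moved from about (8.9, 1.6) to (5.8, 4.3), a distance of √(3.1² + 2.7²) ≈ 4.1.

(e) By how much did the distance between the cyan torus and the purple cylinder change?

-0.9

The distance was about 6.4 in the first image and 5.5 in the second, so they moved 0.9 units closer together.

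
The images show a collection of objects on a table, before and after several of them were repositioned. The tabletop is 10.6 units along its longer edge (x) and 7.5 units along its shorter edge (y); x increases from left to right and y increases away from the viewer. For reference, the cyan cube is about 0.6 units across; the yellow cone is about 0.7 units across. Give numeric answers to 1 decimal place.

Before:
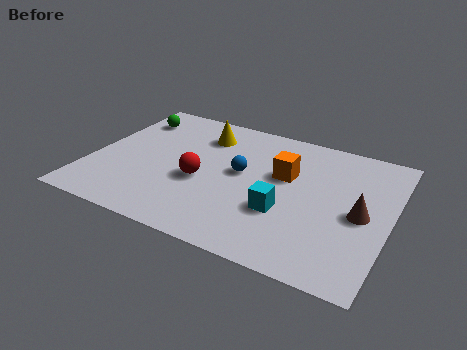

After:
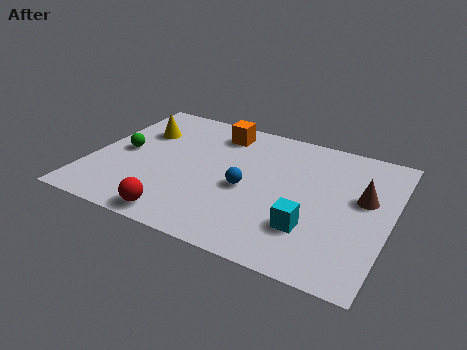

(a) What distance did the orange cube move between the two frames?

3.1

The orange cube was near (6.8, 4.6) before and (4.2, 6.2) after, so it travelled √(2.6² + 1.6²) ≈ 3.1 units.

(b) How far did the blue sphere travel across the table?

0.9

The blue sphere moved from about (5.3, 4.1) to (5.6, 3.3), a distance of √(0.3² + 0.8²) ≈ 0.9.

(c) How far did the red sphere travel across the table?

2.3

The red sphere moved from about (4.0, 3.1) to (3.6, 0.8), a distance of √(0.4² + 2.3²) ≈ 2.3.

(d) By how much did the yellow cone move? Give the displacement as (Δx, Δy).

(-2.2, -0.6)

The yellow cone was at about (3.7, 5.8) and moved to about (1.5, 5.2).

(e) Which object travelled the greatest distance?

the orange cube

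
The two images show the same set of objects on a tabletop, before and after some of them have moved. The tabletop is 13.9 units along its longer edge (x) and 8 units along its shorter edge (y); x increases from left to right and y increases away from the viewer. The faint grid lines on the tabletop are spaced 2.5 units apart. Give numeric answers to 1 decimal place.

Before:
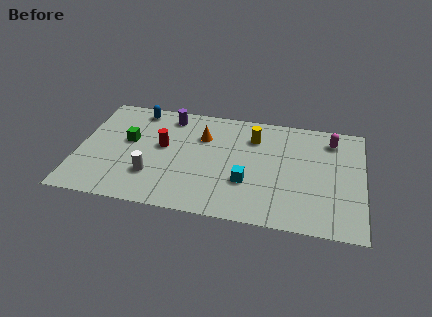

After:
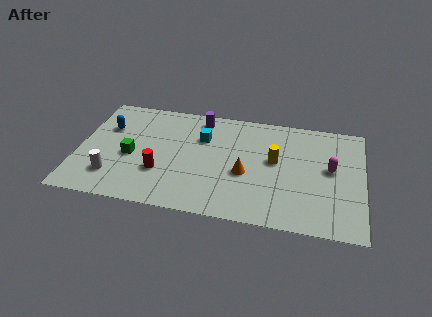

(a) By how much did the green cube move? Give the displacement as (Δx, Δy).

(0.2, -1.1)

The green cube was at about (2.4, 4.6) and moved to about (2.6, 3.5).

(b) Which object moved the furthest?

the cyan cube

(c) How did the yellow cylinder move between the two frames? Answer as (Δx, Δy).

(1.1, -1.5)

From the two frames, the yellow cylinder sits at roughly (8.5, 6.0) before and (9.6, 4.5) after.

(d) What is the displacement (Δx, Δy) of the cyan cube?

(-2.3, 2.8)

From the two frames, the cyan cube sits at roughly (8.3, 2.7) before and (6.0, 5.5) after.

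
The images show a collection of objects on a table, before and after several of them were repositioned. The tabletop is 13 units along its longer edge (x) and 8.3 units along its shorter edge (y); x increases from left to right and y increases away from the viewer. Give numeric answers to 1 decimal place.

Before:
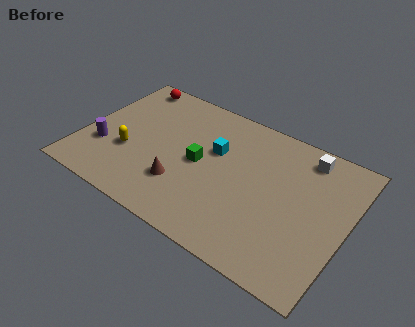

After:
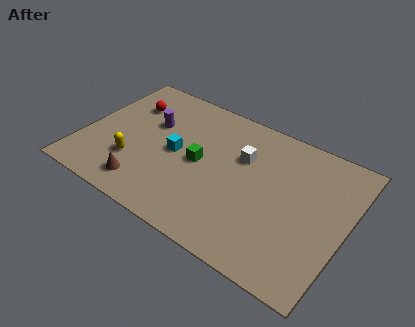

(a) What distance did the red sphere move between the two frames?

1.4

The red sphere was near (1.5, 7.4) before and (1.8, 6.0) after, so it travelled √(0.3² + 1.4²) ≈ 1.4 units.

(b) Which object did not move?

the green cube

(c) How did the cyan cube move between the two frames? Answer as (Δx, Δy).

(-1.8, -1.1)

The cyan cube was at about (6.4, 5.2) and moved to about (4.6, 4.1).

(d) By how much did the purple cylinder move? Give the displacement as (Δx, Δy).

(1.9, 2.6)

The purple cylinder started near (1.2, 2.7) and ended near (3.1, 5.3).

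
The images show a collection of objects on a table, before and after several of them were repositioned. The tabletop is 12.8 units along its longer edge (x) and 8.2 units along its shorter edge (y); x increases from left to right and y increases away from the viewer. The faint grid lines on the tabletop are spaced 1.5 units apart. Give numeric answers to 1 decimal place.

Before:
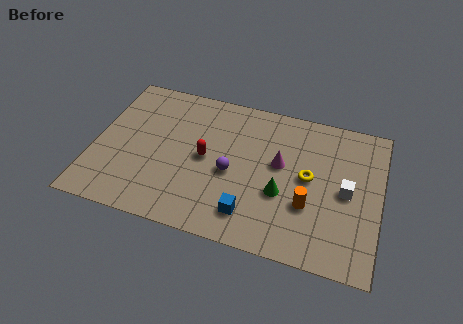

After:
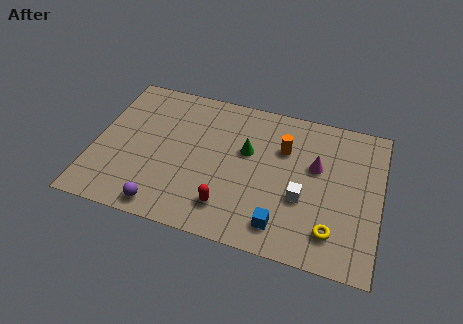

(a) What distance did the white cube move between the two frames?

2.1

The white cube moved from about (11.3, 4.0) to (9.4, 3.1), a distance of √(1.9² + 0.9²) ≈ 2.1.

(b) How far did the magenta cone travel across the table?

1.6

The magenta cone was near (8.3, 4.7) before and (9.9, 5.0) after, so it travelled √(1.6² + 0.3²) ≈ 1.6 units.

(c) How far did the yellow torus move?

2.9

The yellow torus was near (9.6, 4.3) before and (10.8, 1.7) after, so it travelled √(1.2² + 2.6²) ≈ 2.9 units.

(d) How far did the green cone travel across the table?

2.5

The green cone moved from about (8.5, 3.1) to (6.8, 5.0), a distance of √(1.7² + 1.9²) ≈ 2.5.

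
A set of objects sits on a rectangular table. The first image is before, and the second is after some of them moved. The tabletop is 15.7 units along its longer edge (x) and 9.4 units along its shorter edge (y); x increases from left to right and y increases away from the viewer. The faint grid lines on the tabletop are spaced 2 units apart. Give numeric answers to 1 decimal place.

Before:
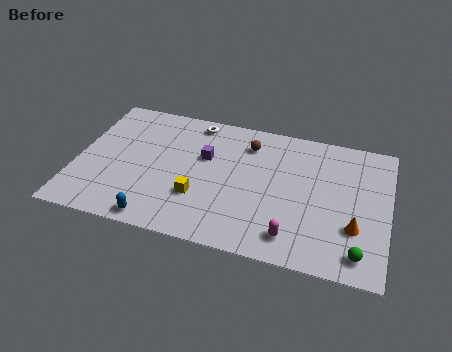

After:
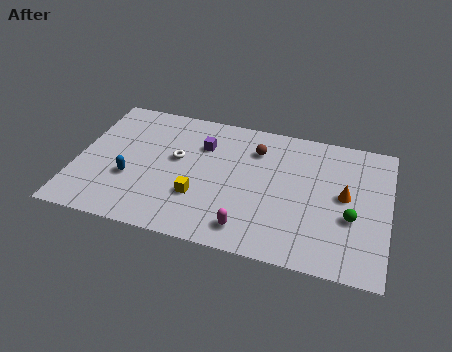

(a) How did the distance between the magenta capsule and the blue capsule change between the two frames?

-0.3

The distance was about 6.7 in the first image and 6.4 in the second, so they moved 0.3 units closer together.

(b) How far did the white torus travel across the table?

3.0

From (5.7, 8.3) to (5.0, 5.4), the white torus covered √(0.7² + 2.9²) ≈ 3.0 units.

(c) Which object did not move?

the yellow cube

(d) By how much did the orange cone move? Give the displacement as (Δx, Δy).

(-0.6, 2.0)

From the two frames, the orange cone sits at roughly (14.1, 3.0) before and (13.5, 5.0) after.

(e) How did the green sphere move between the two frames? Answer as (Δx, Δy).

(-0.5, 2.2)

The green sphere was at about (14.4, 1.4) and moved to about (13.9, 3.6).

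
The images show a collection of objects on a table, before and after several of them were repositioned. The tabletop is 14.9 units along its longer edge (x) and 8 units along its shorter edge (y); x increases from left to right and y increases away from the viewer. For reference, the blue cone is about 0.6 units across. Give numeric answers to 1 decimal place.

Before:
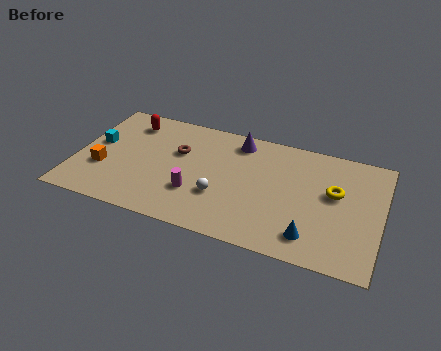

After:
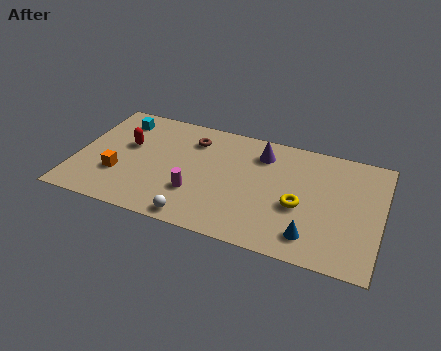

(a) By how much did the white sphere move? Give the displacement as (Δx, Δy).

(-1.0, -1.9)

The white sphere was at about (7.2, 2.7) and moved to about (6.2, 0.8).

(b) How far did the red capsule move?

1.7

The red capsule moved from about (2.3, 6.5) to (2.4, 4.8), a distance of √(0.1² + 1.7²) ≈ 1.7.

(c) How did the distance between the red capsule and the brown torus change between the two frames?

+0.4

Before: roughly 3.0 units apart; after: 3.4. That's 0.4 units further apart.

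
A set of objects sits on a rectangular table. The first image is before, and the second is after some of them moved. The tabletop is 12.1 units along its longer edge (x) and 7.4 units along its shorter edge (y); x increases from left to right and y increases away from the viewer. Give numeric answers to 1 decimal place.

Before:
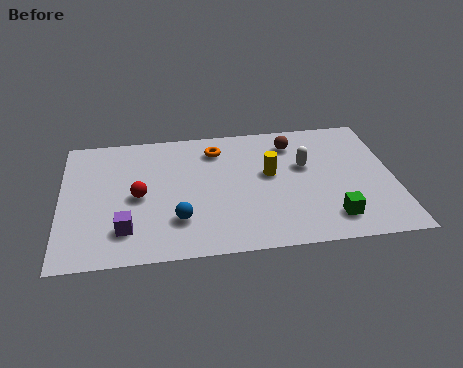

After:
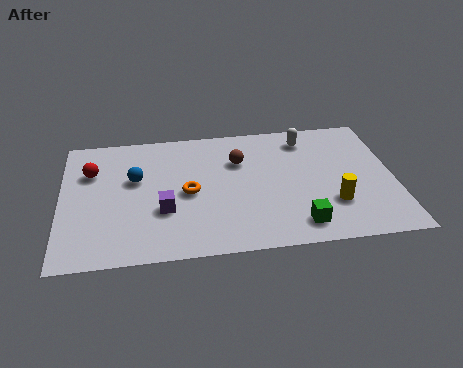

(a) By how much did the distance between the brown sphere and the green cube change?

-0.3

They were about 4.7 units apart before and 4.4 after — 0.3 units closer together.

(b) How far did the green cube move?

1.2

From (9.7, 1.4) to (8.5, 1.2), the green cube covered √(1.2² + 0.2²) ≈ 1.2 units.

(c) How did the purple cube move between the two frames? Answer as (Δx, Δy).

(1.4, 0.9)

The purple cube started near (2.3, 1.7) and ended near (3.7, 2.6).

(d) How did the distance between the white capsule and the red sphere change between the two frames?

+1.8

The distance was about 6.2 in the first image and 8.0 in the second, so they moved 1.8 units further apart.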